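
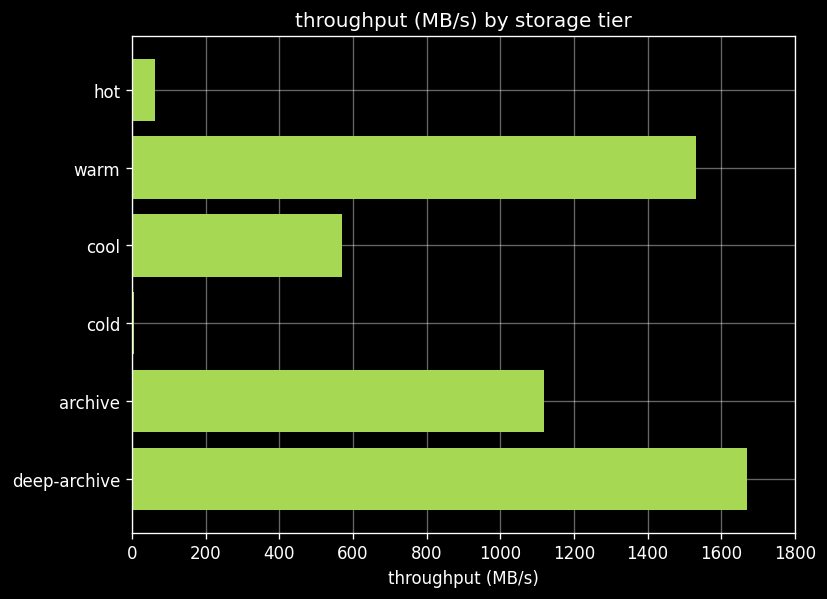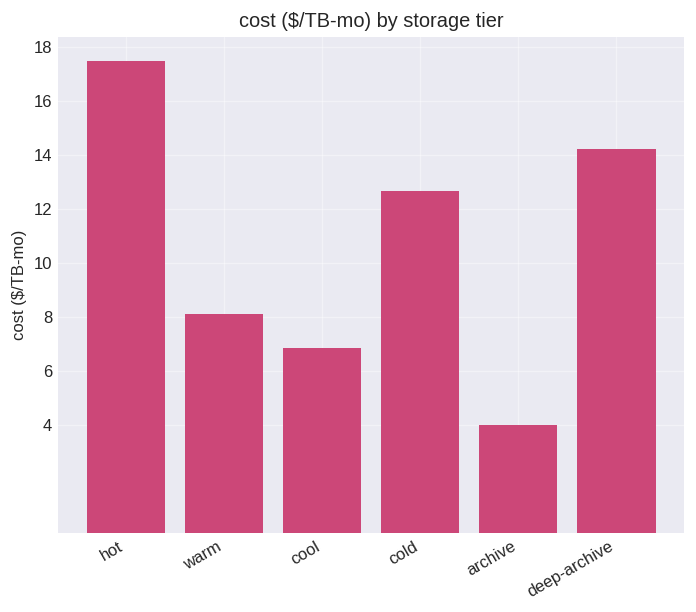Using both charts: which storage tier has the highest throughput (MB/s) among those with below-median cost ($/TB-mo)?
warm

Chart 2 median cost ($/TB-mo) ≈ 10; below-median storage tiers: warm, cool, archive. Among those, warm has the highest throughput (MB/s) (≈ 1600).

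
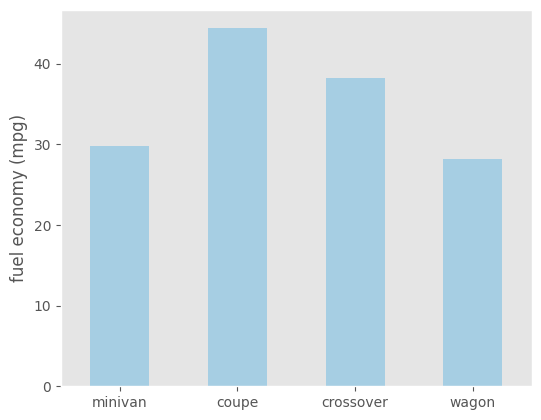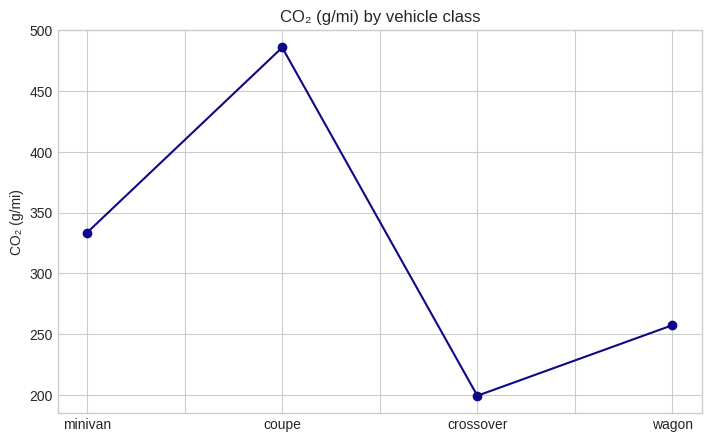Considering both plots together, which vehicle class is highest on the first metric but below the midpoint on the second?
crossover

Chart 2 median CO₂ (g/mi) ≈ 300; below-median vehicle classes: crossover, wagon. Among those, crossover has the highest fuel economy (mpg) (≈ 40).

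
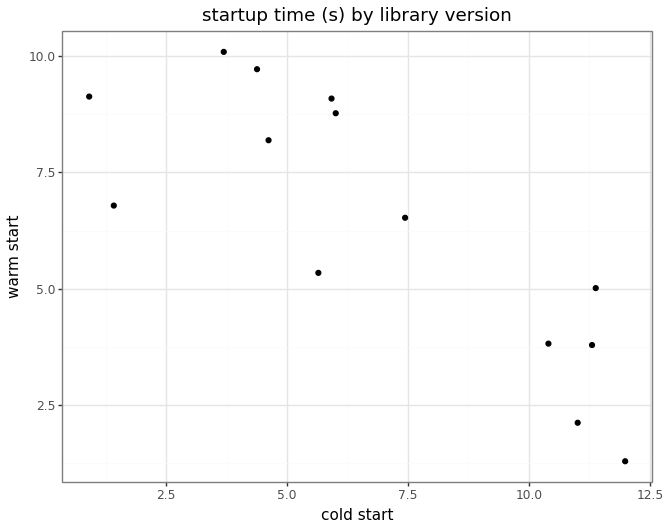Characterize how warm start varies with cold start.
negative, strong

Points are negatively correlated; strong (|r| ≈ 0.8).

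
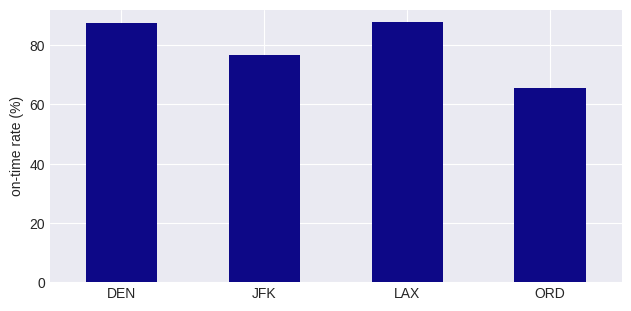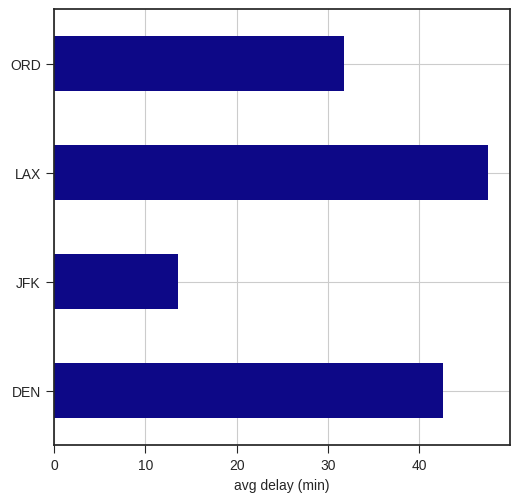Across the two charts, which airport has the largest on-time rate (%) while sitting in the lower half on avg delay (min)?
Chart 2 median avg delay (min) ≈ 35; below-median airports: JFK, ORD. Among those, JFK has the highest on-time rate (%) (≈ 80).

JFK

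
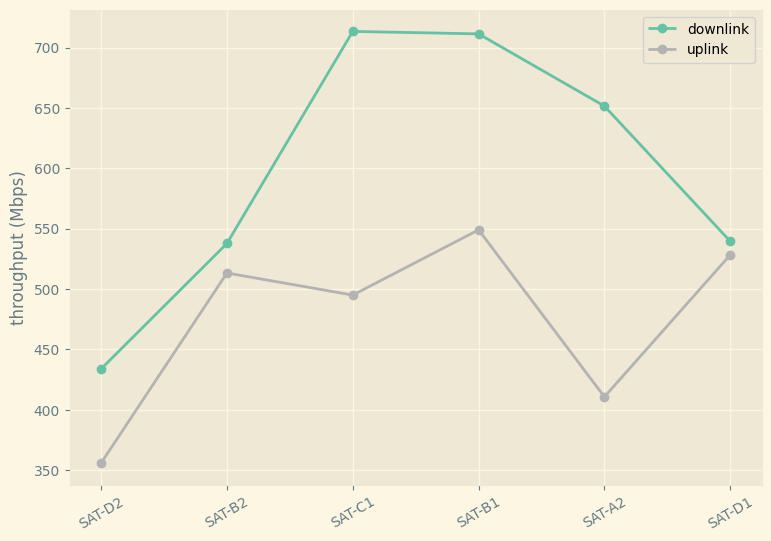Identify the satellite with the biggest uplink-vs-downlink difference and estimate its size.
SAT-A2, ≈ 250 Mbps

SAT-A2: uplink ≈ 400, downlink ≈ 650 → gap ≈ 250. Next-largest (SAT-C1) is only ≈ 200.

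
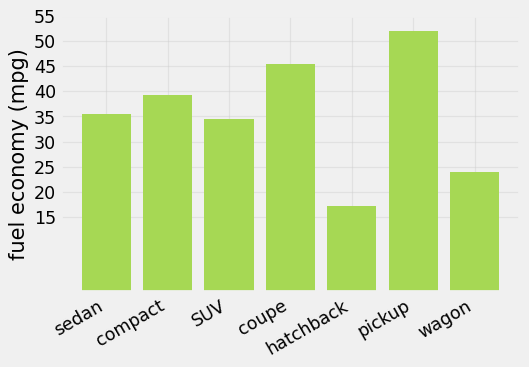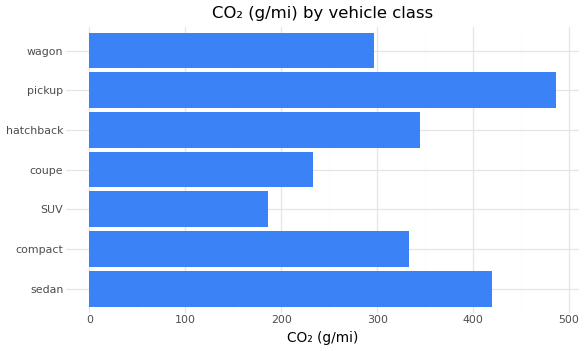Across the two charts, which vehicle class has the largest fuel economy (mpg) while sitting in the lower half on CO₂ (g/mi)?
coupe

Chart 2 median CO₂ (g/mi) ≈ 350; below-median vehicle classes: SUV, coupe, wagon. Among those, coupe has the highest fuel economy (mpg) (≈ 45).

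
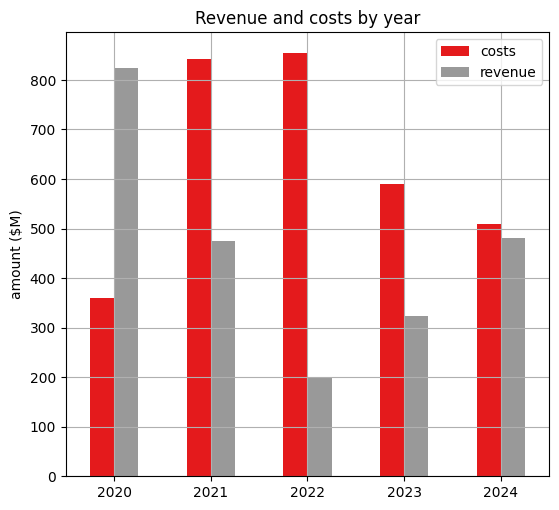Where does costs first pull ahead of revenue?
2020: costs ≈ 400 vs revenue ≈ 800 (not yet); 2021: costs ≈ 800 vs revenue ≈ 500 (first crossover).

2021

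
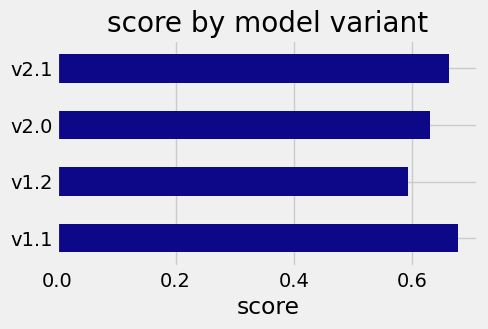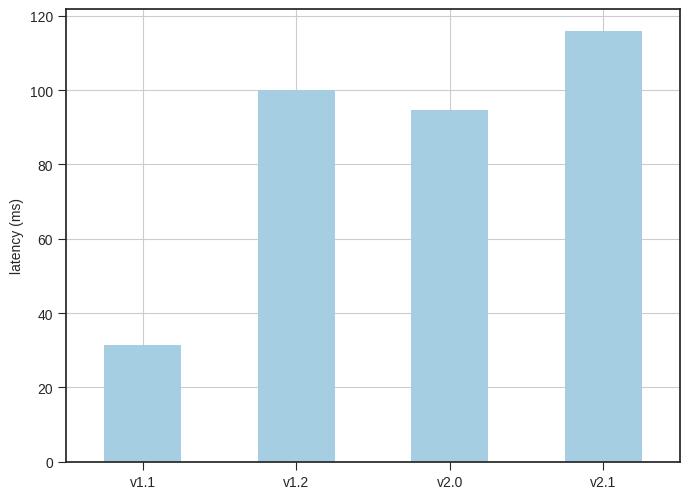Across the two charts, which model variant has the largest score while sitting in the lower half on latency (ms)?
Chart 2 median latency (ms) ≈ 100; below-median model variants: v1.1, v2.0. Among those, v1.1 has the highest score (≈ 0.7).

v1.1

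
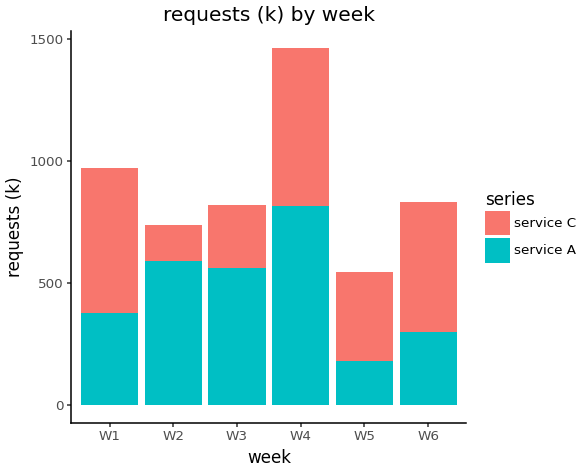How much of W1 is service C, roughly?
≈ 600

service C top ≈ 1000, bottom ≈ 400; segment ≈ 600.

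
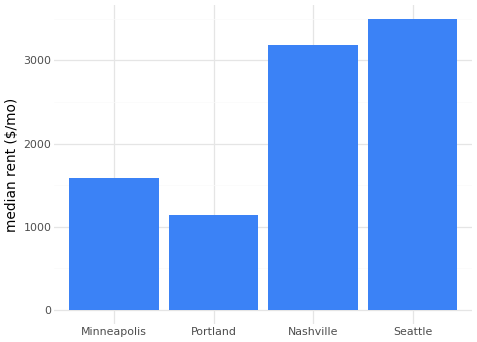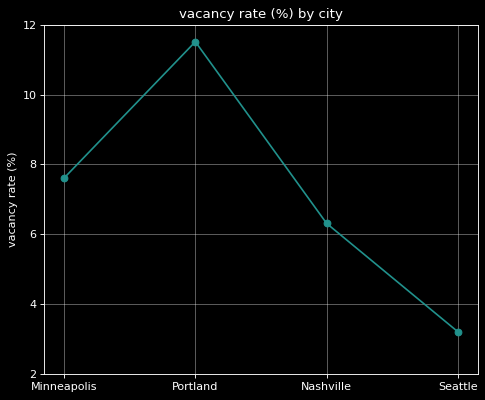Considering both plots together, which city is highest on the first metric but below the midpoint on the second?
Chart 2 median vacancy rate (%) ≈ 6; below-median cities: Nashville, Seattle. Among those, Seattle has the highest median rent ($/mo) (≈ 3500).

Seattle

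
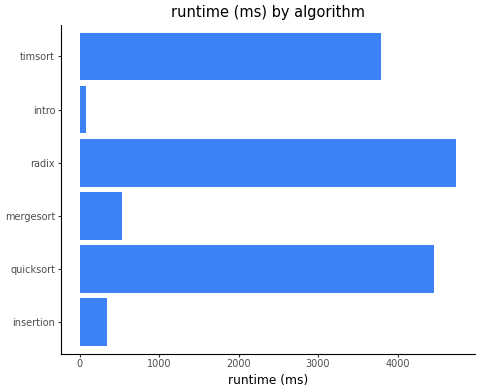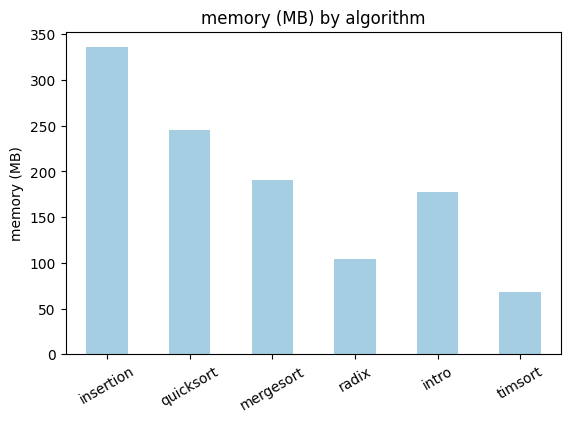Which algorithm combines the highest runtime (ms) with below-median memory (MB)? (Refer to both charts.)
radix

Chart 2 median memory (MB) ≈ 200; below-median algorithms: radix, intro, timsort. Among those, radix has the highest runtime (ms) (≈ 4500).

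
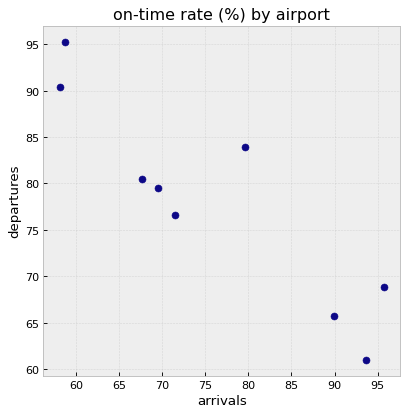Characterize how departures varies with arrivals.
Points are negatively correlated; strong (|r| ≈ 0.9).

negative, strong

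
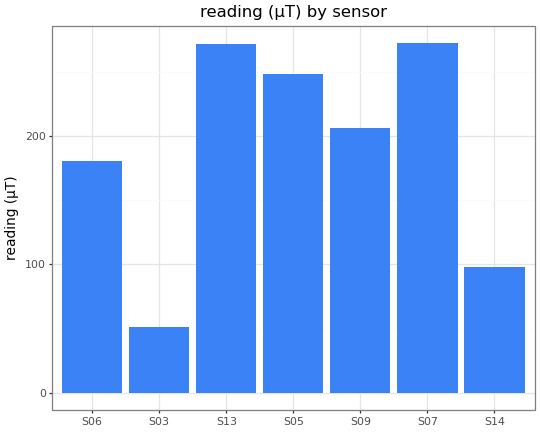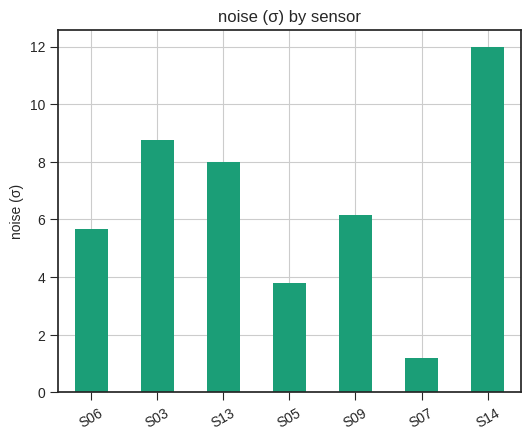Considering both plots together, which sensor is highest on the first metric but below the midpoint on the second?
Chart 2 median noise (σ) ≈ 6; below-median sensors: S06, S05, S07. Among those, S07 has the highest reading (µT) (≈ 275).

S07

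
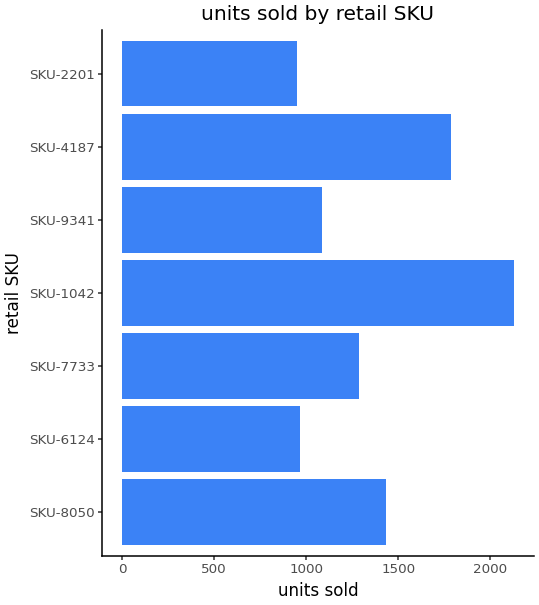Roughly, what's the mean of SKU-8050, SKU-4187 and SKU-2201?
≈ 1400

(1400 + 1800 + 1000) / 3 ≈ 1400.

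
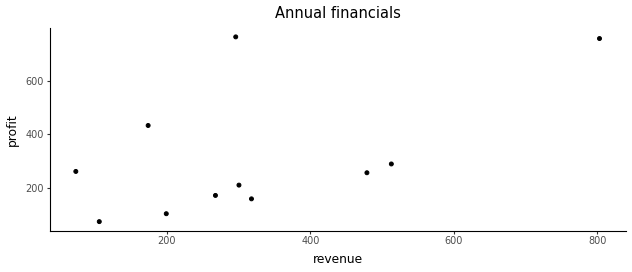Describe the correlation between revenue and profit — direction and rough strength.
Points are positively correlated; moderate (|r| ≈ 0.5).

positive, moderate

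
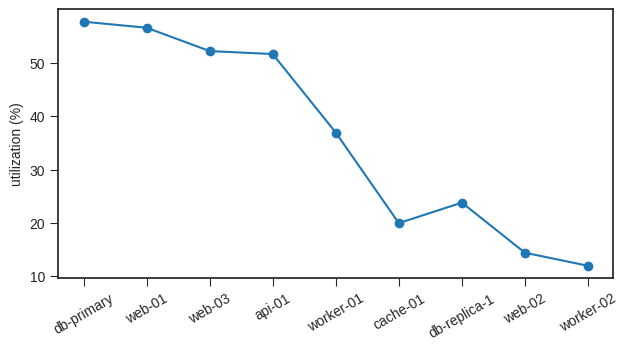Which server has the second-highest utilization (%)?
web-01

Top 3: db-primary ≈ 60, web-01 ≈ 55, web-03 ≈ 50.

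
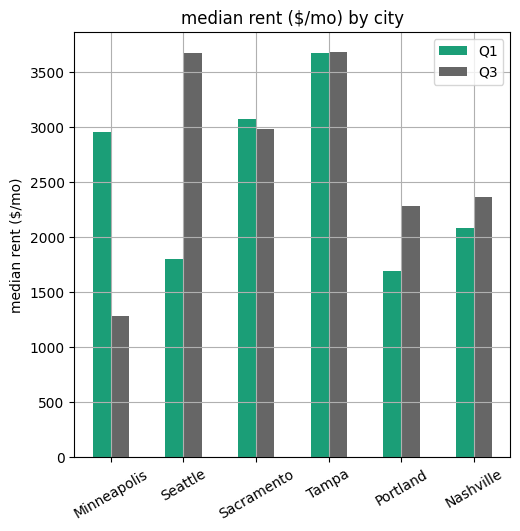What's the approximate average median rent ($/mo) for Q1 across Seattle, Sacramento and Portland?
(2000 + 3000 + 1500) / 3 ≈ 2167.

≈ 2167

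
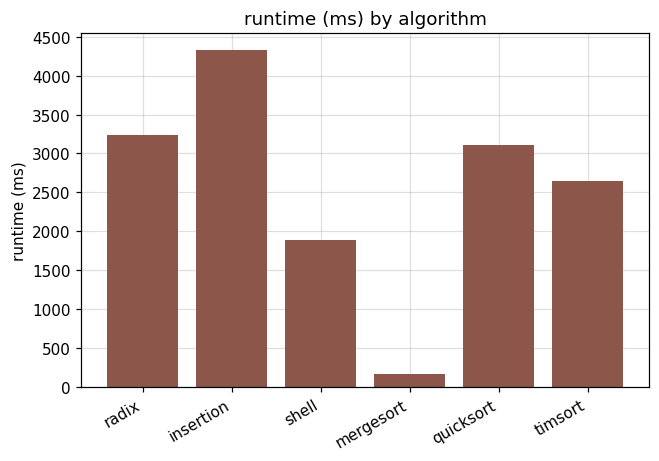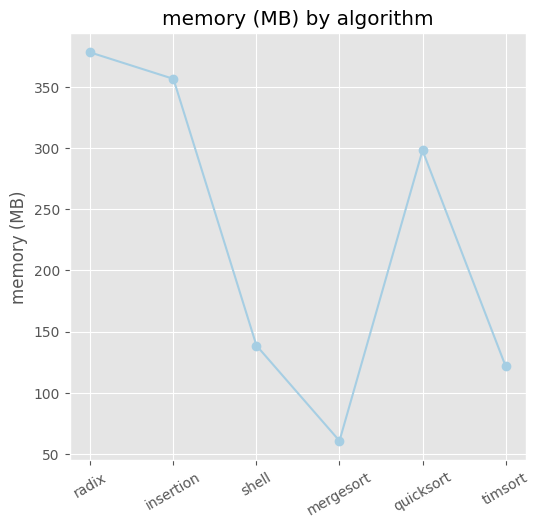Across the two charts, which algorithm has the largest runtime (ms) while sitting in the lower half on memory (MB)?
timsort

Chart 2 median memory (MB) ≈ 200; below-median algorithms: shell, mergesort, timsort. Among those, timsort has the highest runtime (ms) (≈ 2500).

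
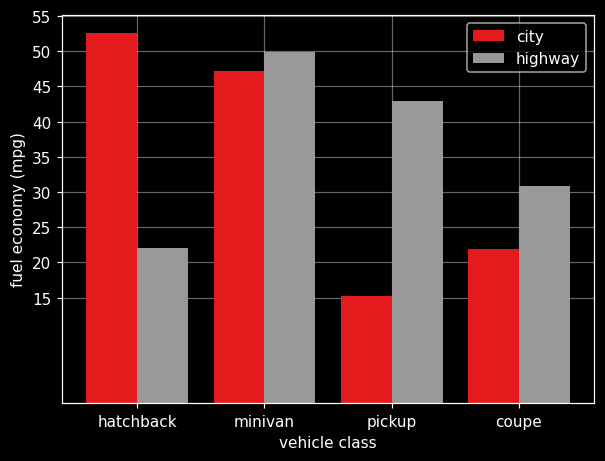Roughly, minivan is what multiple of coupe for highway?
≈ 1.67×

minivan ≈ 50, coupe ≈ 30; 50/30 ≈ 1.67.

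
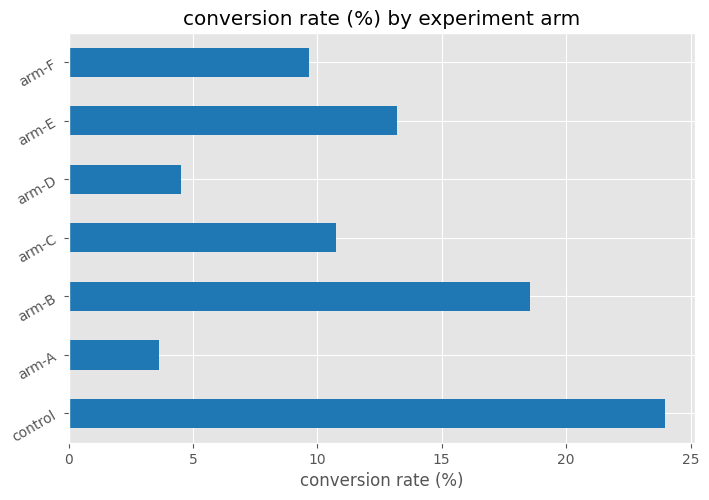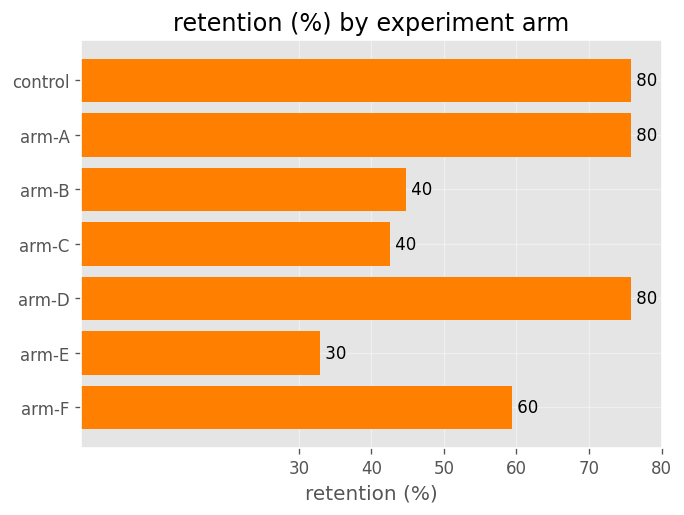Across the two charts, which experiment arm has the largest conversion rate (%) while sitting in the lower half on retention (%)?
Chart 2 median retention (%) ≈ 60; below-median experiment arms: arm-B, arm-C, arm-E. Among those, arm-B has the highest conversion rate (%) (≈ 20).

arm-B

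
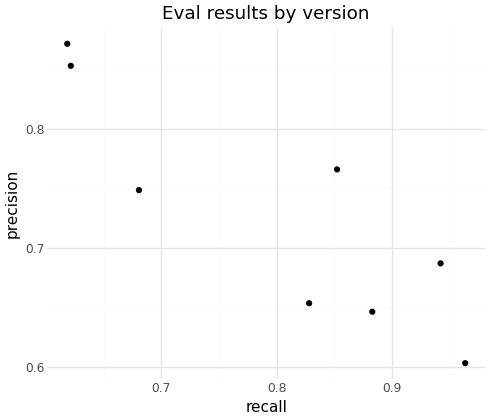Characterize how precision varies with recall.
Points are negatively correlated; strong (|r| ≈ 0.9).

negative, strong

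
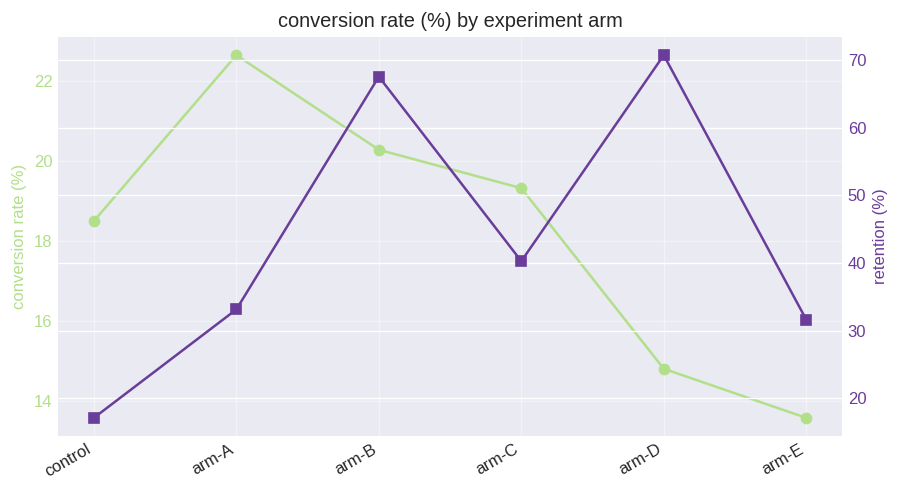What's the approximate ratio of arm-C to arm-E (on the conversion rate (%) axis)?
arm-C ≈ 19, arm-E ≈ 14; 19/14 ≈ 1.36.

≈ 1.36×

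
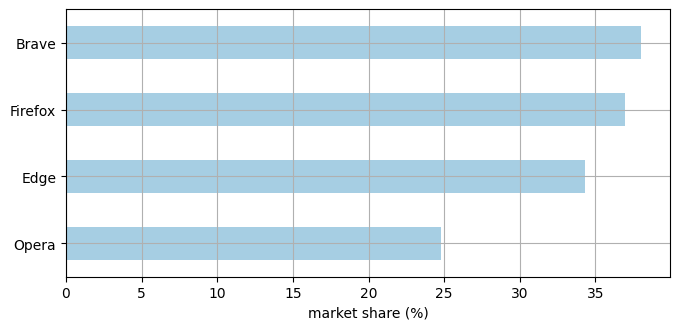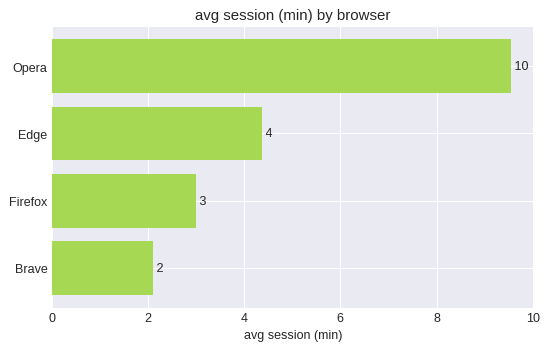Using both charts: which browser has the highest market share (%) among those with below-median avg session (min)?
Chart 2 median avg session (min) ≈ 4; below-median browsers: Firefox, Brave. Among those, Brave has the highest market share (%) (≈ 40).

Brave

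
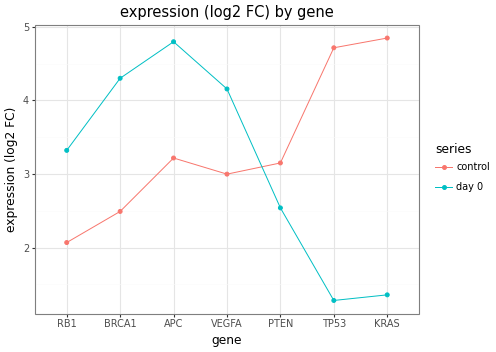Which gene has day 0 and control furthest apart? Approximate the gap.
KRAS, ≈ 3.5 log2 FC

KRAS: day 0 ≈ 1.5, control ≈ 5.0 → gap ≈ 3.5. Next-largest (TP53) is only ≈ 3.0.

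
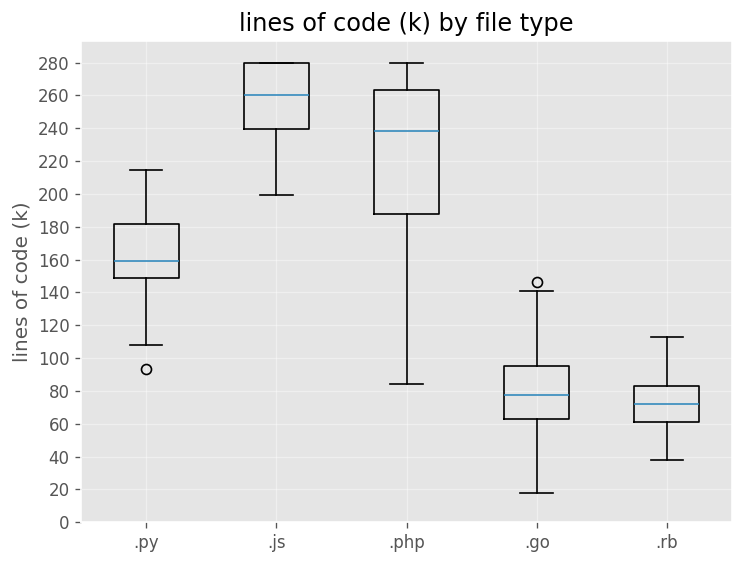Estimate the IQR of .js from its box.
Q3 ≈ 280, Q1 ≈ 240; IQR ≈ 40.

≈ 40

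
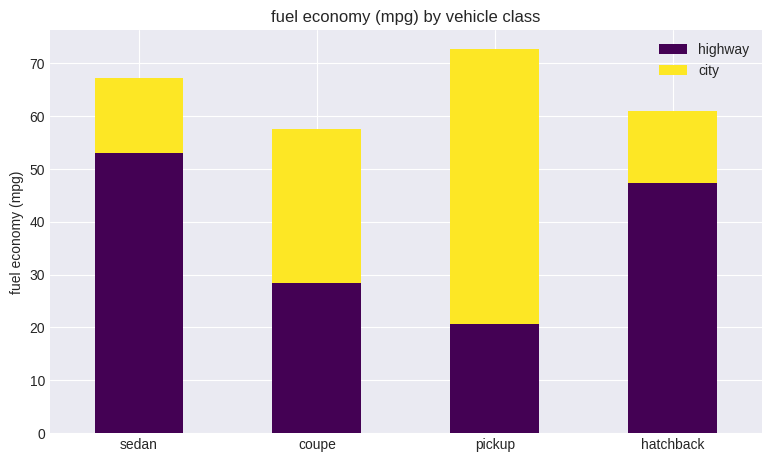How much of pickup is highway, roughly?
highway top ≈ 20, bottom ≈ 0; segment ≈ 20.

≈ 20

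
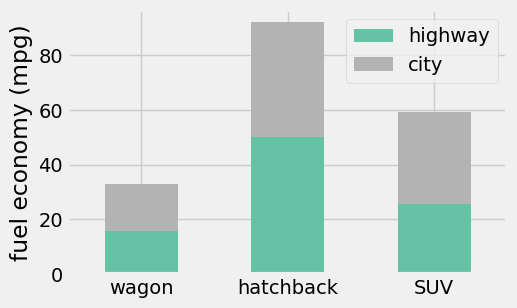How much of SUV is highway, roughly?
highway top ≈ 30, bottom ≈ 0; segment ≈ 30.

≈ 30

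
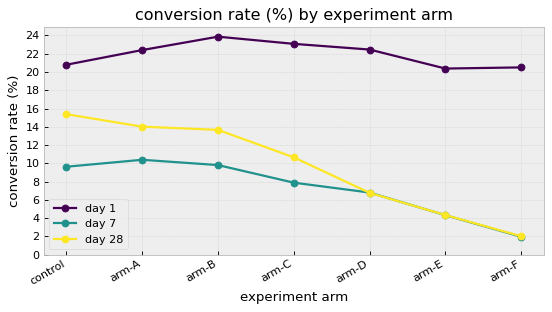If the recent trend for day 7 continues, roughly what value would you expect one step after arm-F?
≈ 0

Last three: 6, 4, 2 → slope ≈ -2/step → next ≈ 0.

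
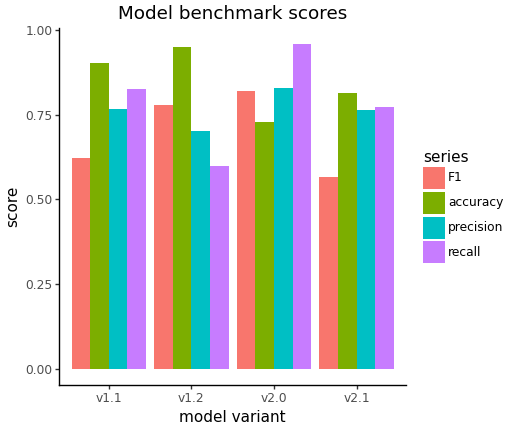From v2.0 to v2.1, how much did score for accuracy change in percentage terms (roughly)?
≈ +14.3%

v2.0 ≈ 0.7, v2.1 ≈ 0.8; (0.8 − 0.7) / 0.7 ≈ +14.3%.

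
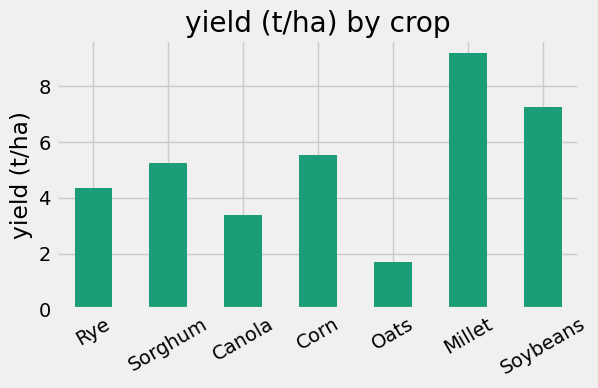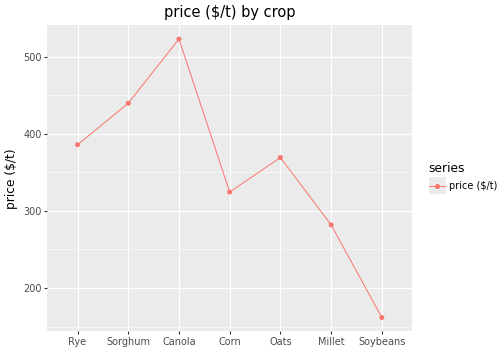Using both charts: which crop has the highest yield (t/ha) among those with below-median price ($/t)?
Chart 2 median price ($/t) ≈ 350; below-median crops: Corn, Millet, Soybeans. Among those, Millet has the highest yield (t/ha) (≈ 9).

Millet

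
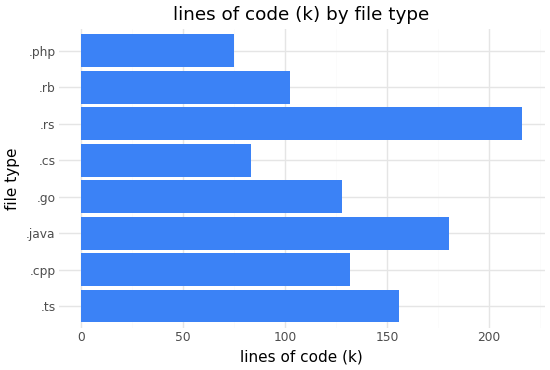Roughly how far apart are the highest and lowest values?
Max .rs ≈ 220, min .php ≈ 80; range ≈ 140.

≈ 140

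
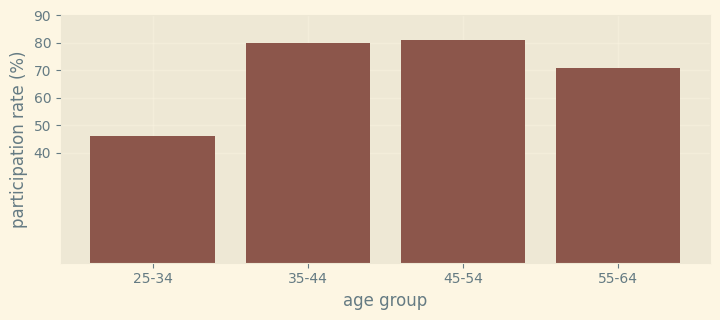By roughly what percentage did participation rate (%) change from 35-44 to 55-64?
35-44 ≈ 80, 55-64 ≈ 70; (70 − 80) / 80 ≈ -12.5%.

≈ -12.5%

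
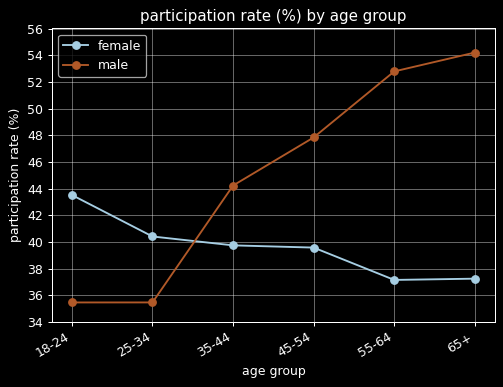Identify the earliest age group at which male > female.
25-34: male ≈ 36 vs female ≈ 40 (not yet); 35-44: male ≈ 44 vs female ≈ 40 (first crossover).

35-44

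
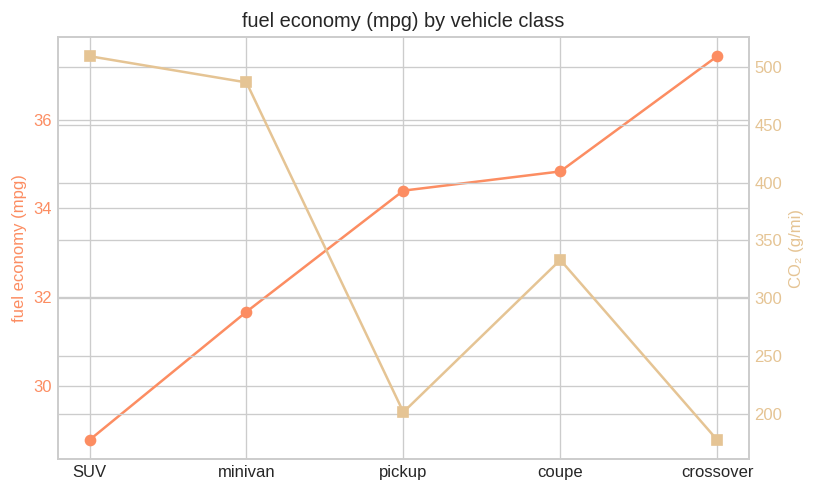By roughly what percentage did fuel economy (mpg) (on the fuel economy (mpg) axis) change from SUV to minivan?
≈ +10.3%

SUV ≈ 29, minivan ≈ 32; (32 − 29) / 29 ≈ +10.3%.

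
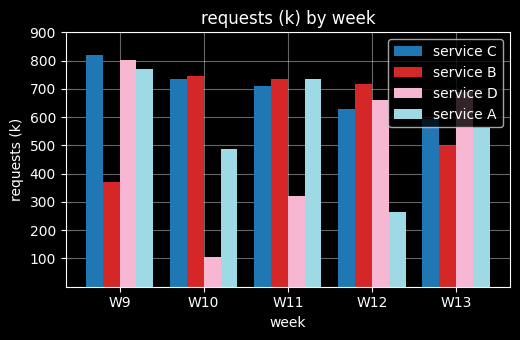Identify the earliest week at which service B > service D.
W10

W9: service B ≈ 400 vs service D ≈ 800 (not yet); W10: service B ≈ 700 vs service D ≈ 100 (first crossover).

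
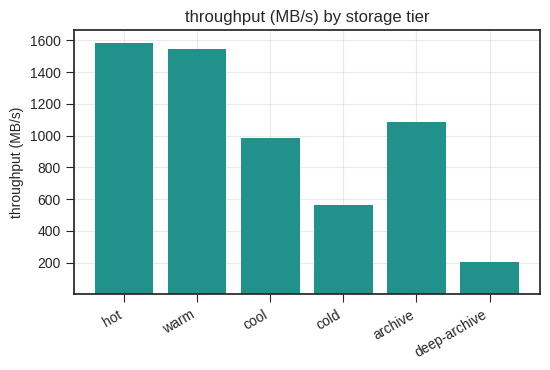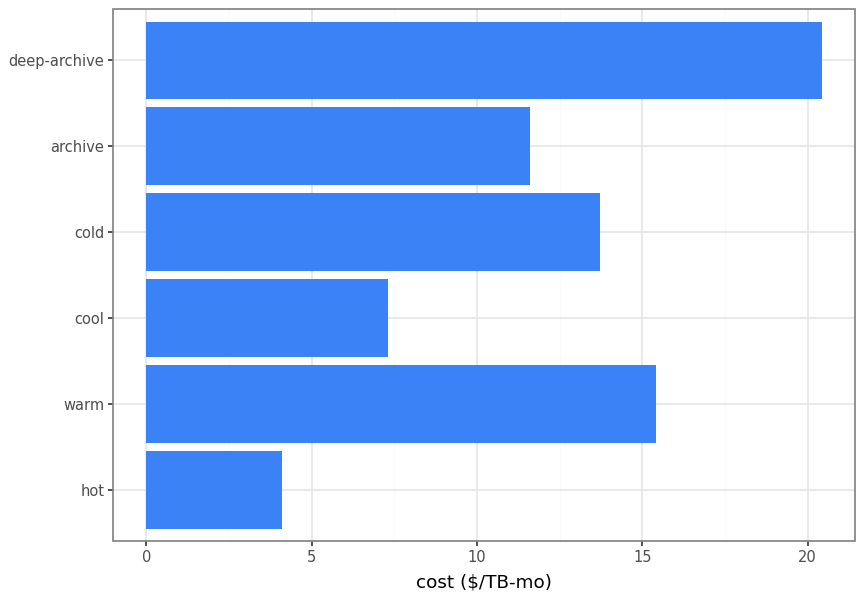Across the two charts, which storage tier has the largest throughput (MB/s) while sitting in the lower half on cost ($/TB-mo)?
Chart 2 median cost ($/TB-mo) ≈ 12; below-median storage tiers: hot, cool, archive. Among those, hot has the highest throughput (MB/s) (≈ 1600).

hot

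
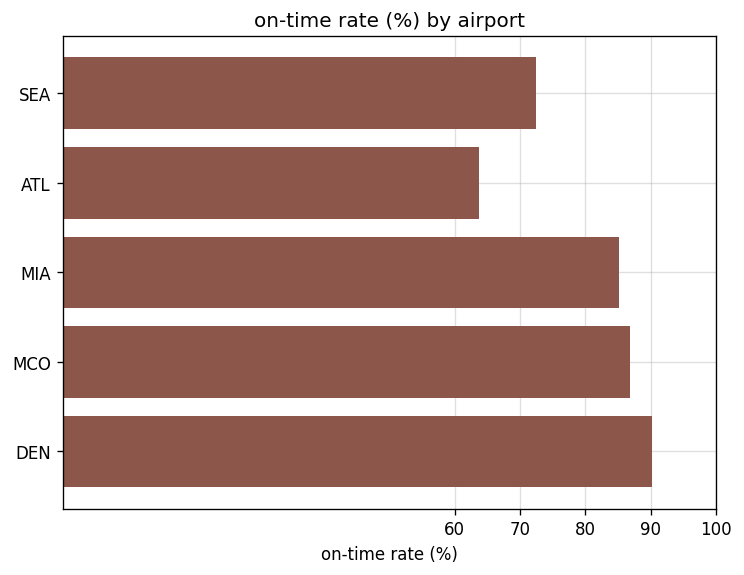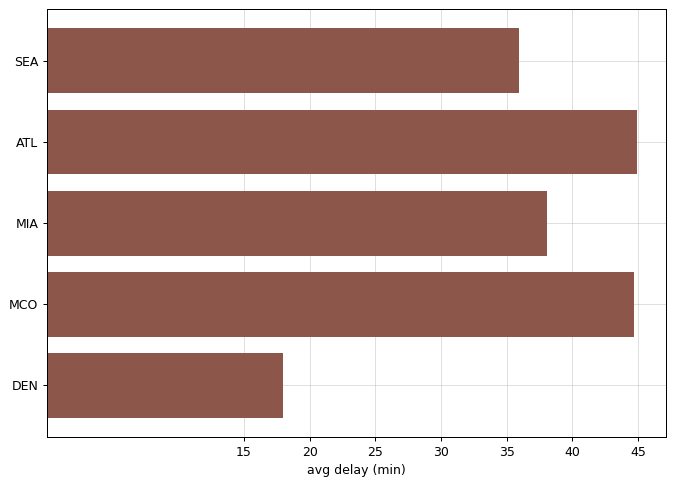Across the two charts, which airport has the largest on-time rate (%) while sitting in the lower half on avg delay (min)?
DEN

Chart 2 median avg delay (min) ≈ 40; below-median airports: SEA, DEN. Among those, DEN has the highest on-time rate (%) (≈ 90).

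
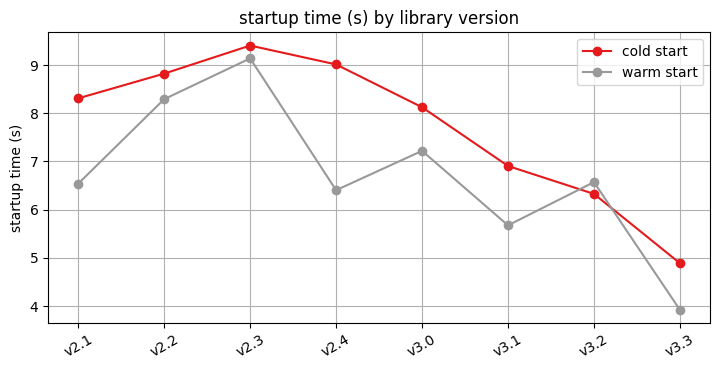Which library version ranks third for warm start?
Top 4 for warm start: v2.3 ≈ 9.0, v2.2 ≈ 8.5, v3.0 ≈ 7.0, v3.2 ≈ 6.5.

v3.0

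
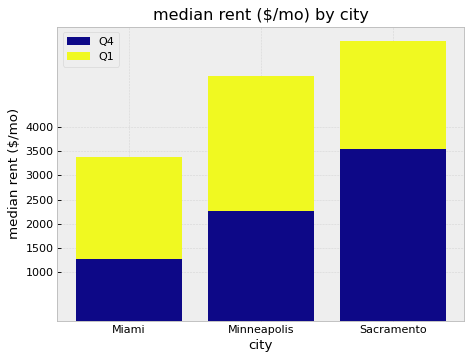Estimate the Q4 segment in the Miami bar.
≈ 1500

Q4 top ≈ 1500, bottom ≈ 0; segment ≈ 1500.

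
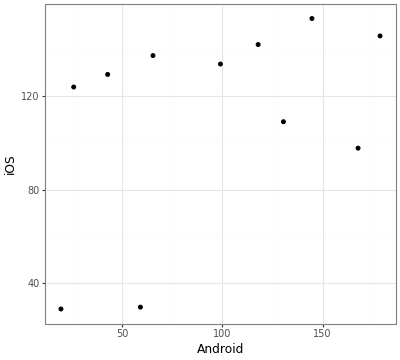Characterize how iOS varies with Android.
positive, moderate

Points are positively correlated; moderate (|r| ≈ 0.5).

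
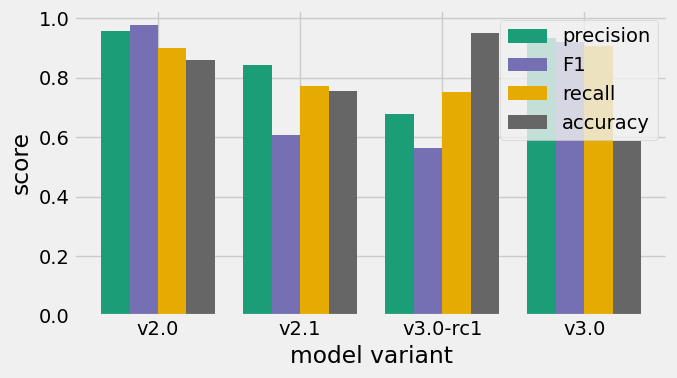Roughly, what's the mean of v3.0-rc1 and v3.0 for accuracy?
≈ 0.8

(1.0 + 0.6) / 2 ≈ 0.8.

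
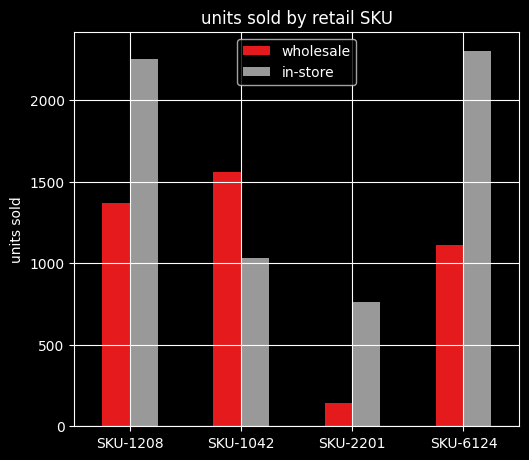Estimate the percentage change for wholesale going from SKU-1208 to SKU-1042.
SKU-1208 ≈ 1400, SKU-1042 ≈ 1600; (1600 − 1400) / 1400 ≈ +14.3%.

≈ +14.3%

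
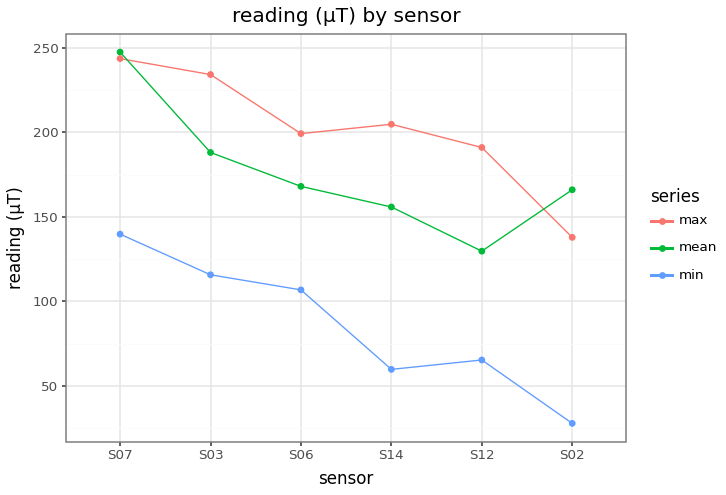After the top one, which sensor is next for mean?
Top 3 for mean: S07 ≈ 240, S03 ≈ 180, S06 ≈ 160.

S03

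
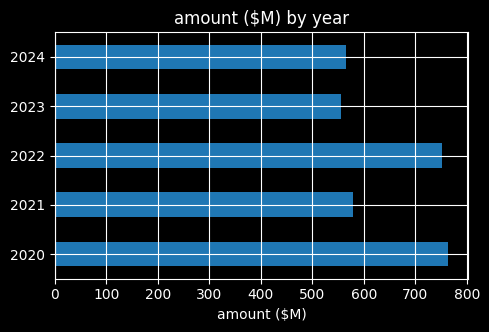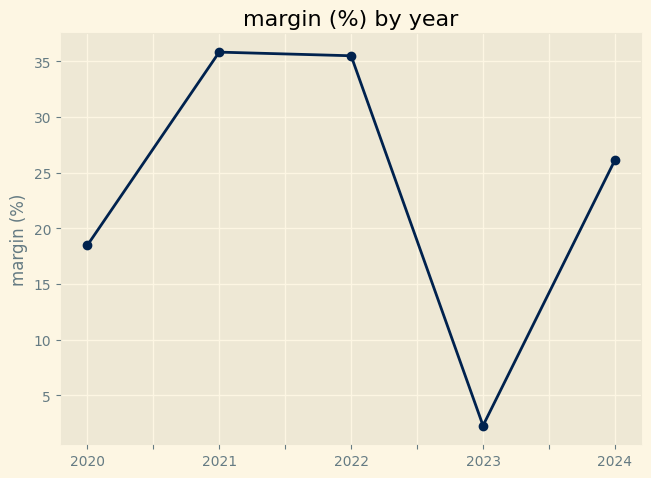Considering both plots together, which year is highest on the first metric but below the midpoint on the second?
2020

Chart 2 median margin (%) ≈ 25; below-median years: 2020, 2023. Among those, 2020 has the highest amount ($M) (≈ 800).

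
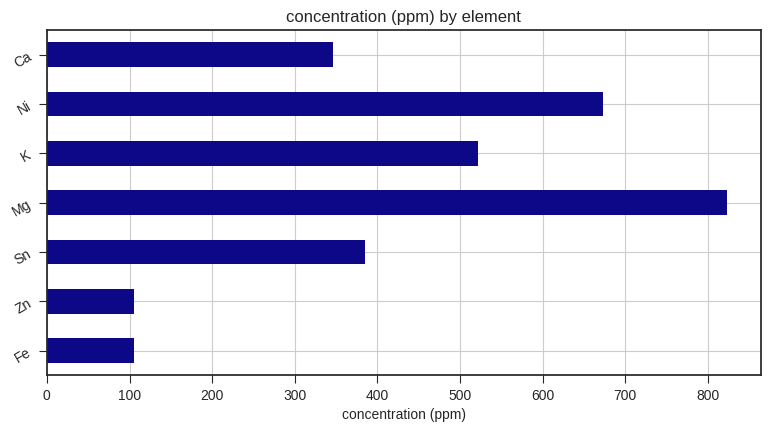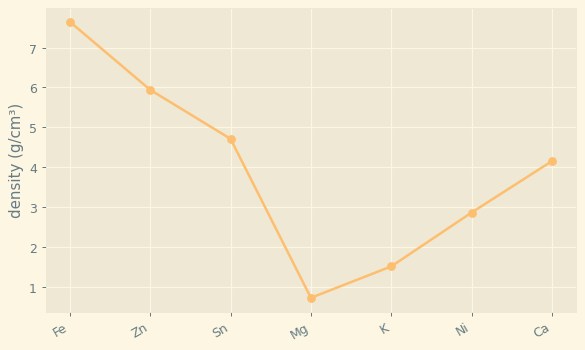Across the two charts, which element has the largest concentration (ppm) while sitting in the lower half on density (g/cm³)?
Mg

Chart 2 median density (g/cm³) ≈ 4; below-median elements: Mg, K, Ni. Among those, Mg has the highest concentration (ppm) (≈ 800).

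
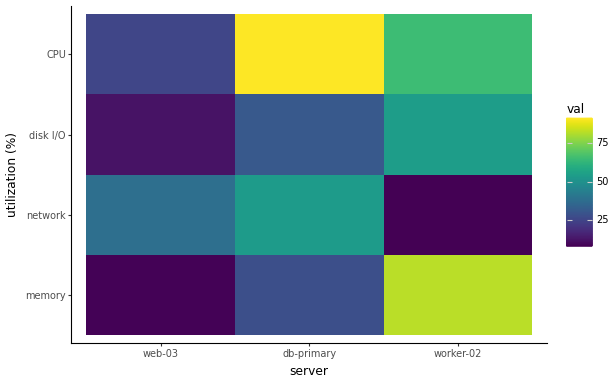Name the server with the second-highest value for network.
web-03

Top 3 for network: db-primary ≈ 50, web-03 ≈ 40, worker-02 ≈ 10.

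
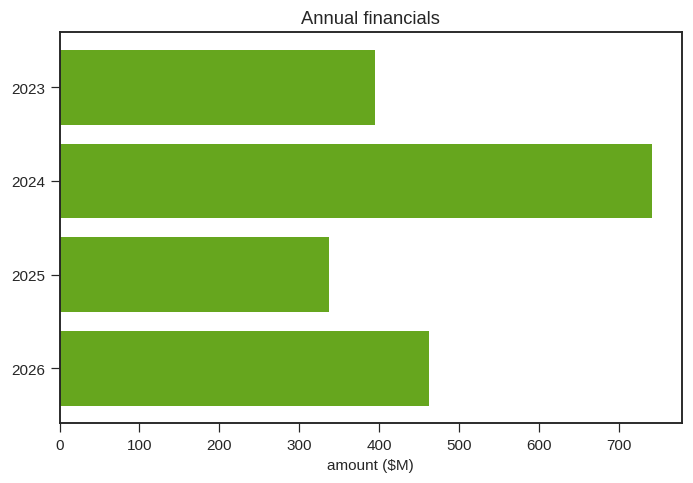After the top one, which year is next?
2026

Top 3: 2024 ≈ 700, 2026 ≈ 500, 2023 ≈ 400.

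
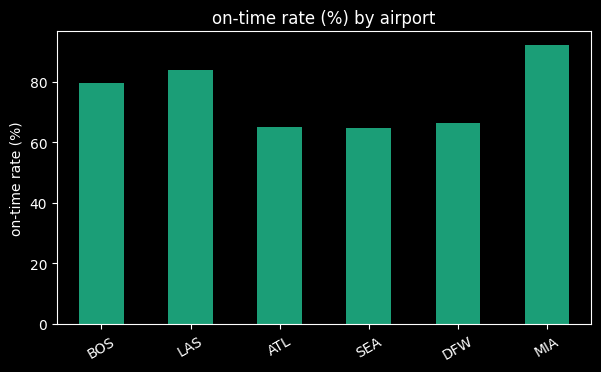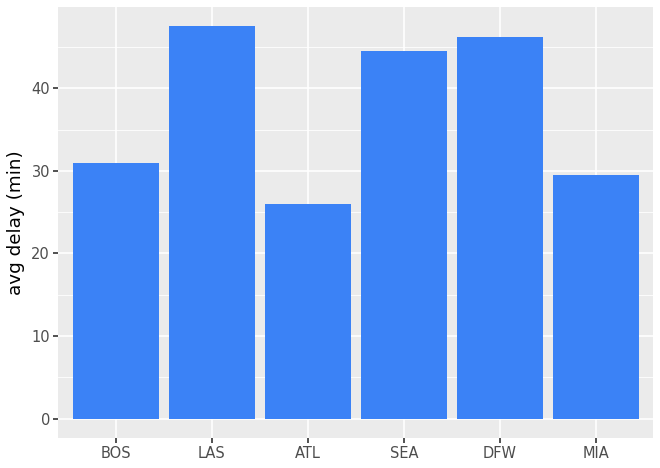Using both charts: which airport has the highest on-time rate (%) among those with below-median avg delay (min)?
Chart 2 median avg delay (min) ≈ 40; below-median airports: BOS, ATL, MIA. Among those, MIA has the highest on-time rate (%) (≈ 90).

MIA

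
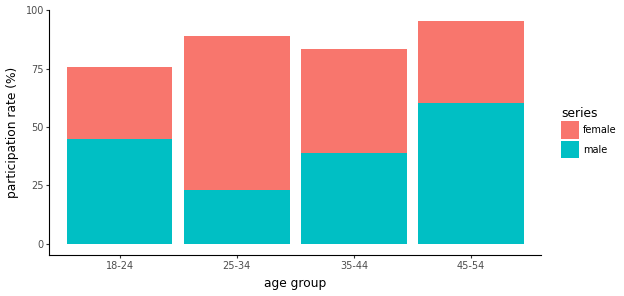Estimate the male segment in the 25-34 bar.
≈ 20

male top ≈ 20, bottom ≈ 0; segment ≈ 20.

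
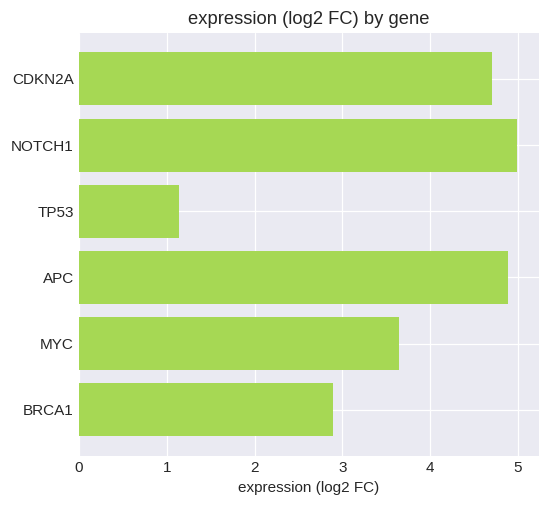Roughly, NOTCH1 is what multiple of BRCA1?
NOTCH1 ≈ 5.0, BRCA1 ≈ 3.0; 5.0/3.0 ≈ 1.67.

≈ 1.67×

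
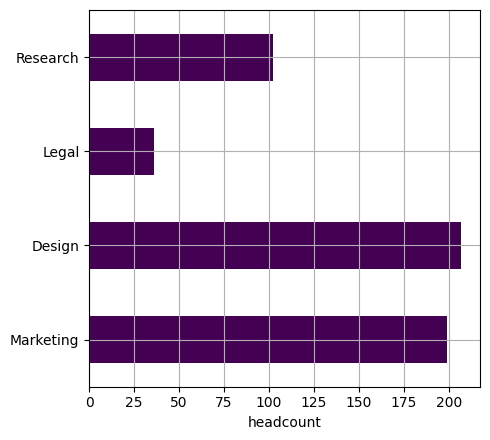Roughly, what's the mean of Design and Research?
≈ 150

(200 + 100) / 2 ≈ 150.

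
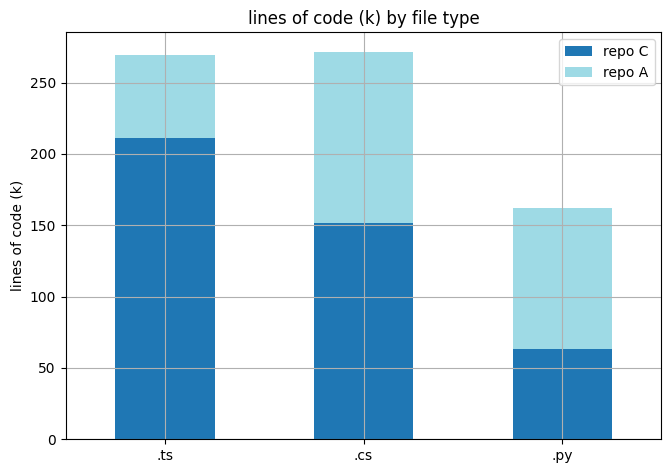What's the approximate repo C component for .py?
≈ 75

repo C top ≈ 75, bottom ≈ 0; segment ≈ 75.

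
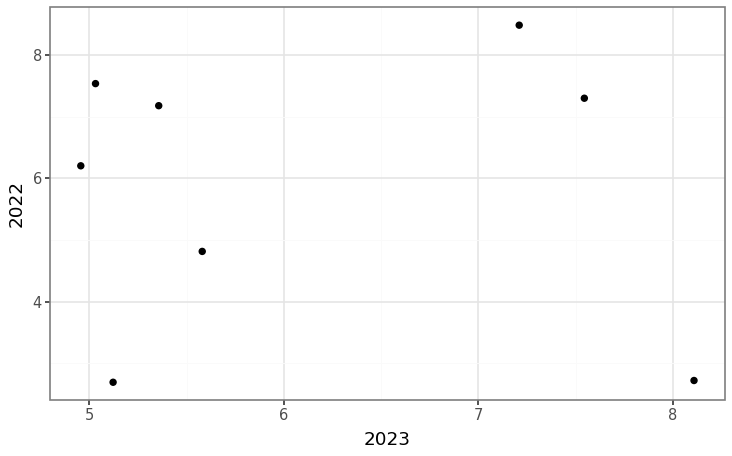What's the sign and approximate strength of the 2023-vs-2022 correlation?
Points are roughly uncorrelated; weak (|r| ≈ 0.0).

no clear correlation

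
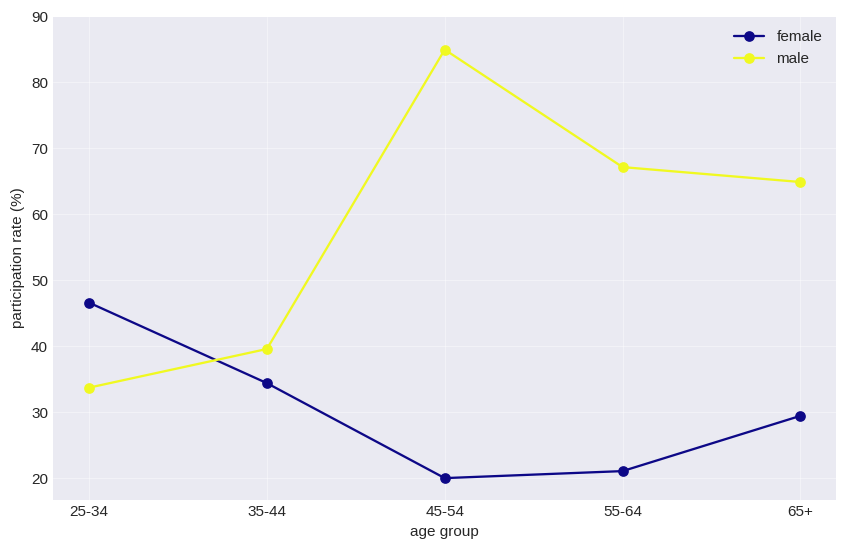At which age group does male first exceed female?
35-44

25-34: male ≈ 30 vs female ≈ 50 (not yet); 35-44: male ≈ 40 vs female ≈ 30 (first crossover).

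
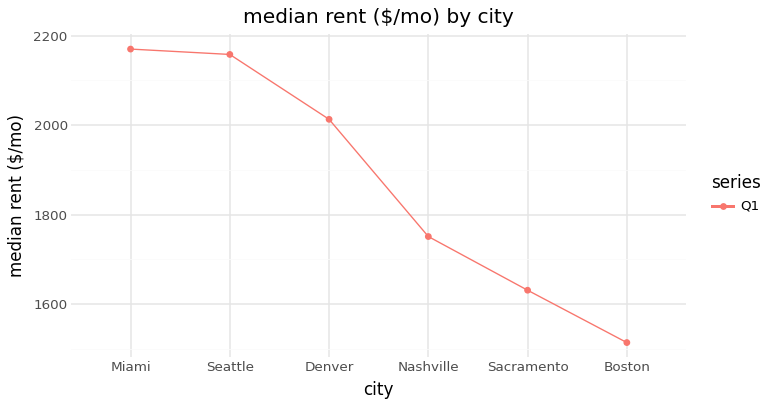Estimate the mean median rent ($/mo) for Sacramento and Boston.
≈ 1550

(1600 + 1500) / 2 ≈ 1550.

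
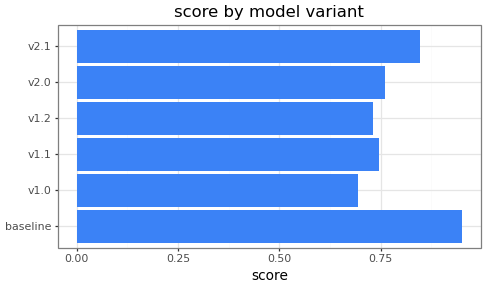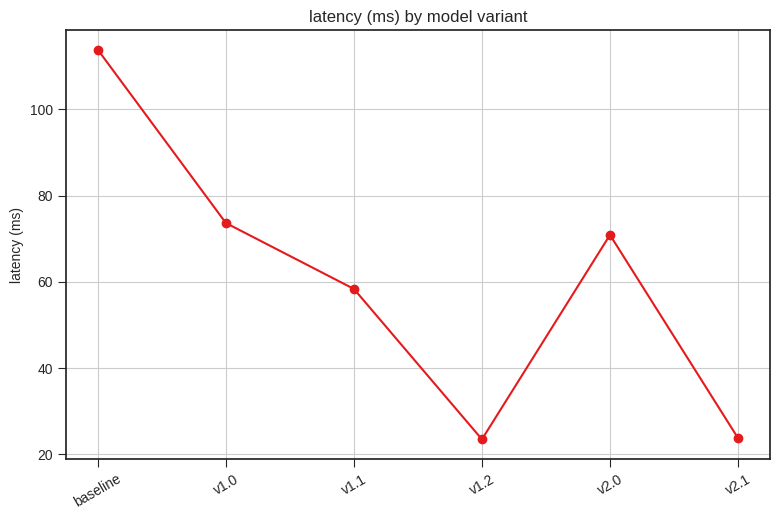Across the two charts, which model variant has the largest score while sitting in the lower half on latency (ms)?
v2.1

Chart 2 median latency (ms) ≈ 60; below-median model variants: v1.1, v1.2, v2.1. Among those, v2.1 has the highest score (≈ 0.8).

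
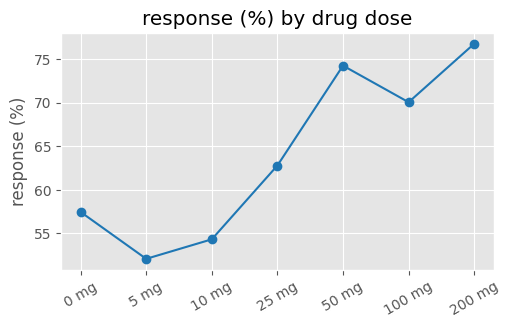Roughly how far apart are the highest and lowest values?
≈ 25

Max 200 mg ≈ 75, min 5 mg ≈ 50; range ≈ 25.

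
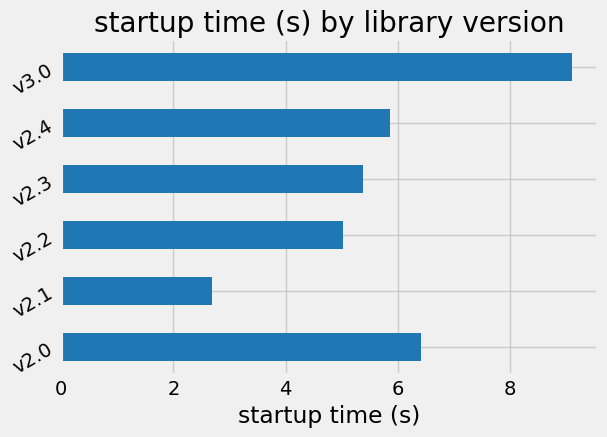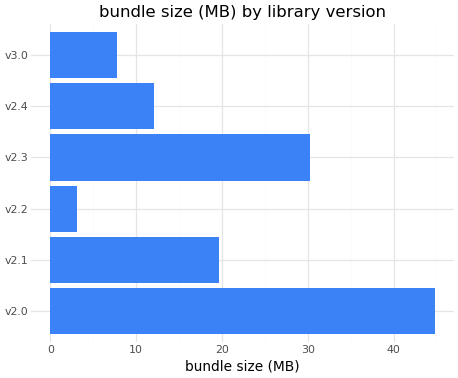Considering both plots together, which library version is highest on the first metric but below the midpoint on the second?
Chart 2 median bundle size (MB) ≈ 15; below-median library versions: v2.2, v2.4, v3.0. Among those, v3.0 has the highest startup time (s) (≈ 9).

v3.0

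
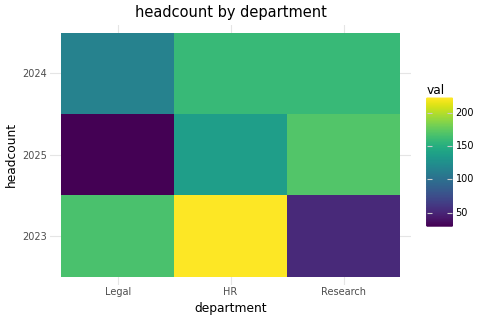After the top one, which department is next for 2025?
Top 3 for 2025: Research ≈ 160, HR ≈ 140, Legal ≈ 40.

HR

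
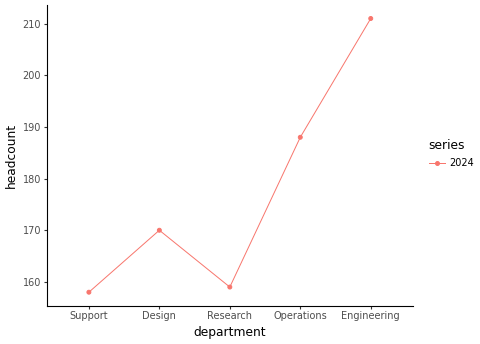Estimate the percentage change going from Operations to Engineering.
≈ +10.5%

Operations ≈ 190, Engineering ≈ 210; (210 − 190) / 190 ≈ +10.5%.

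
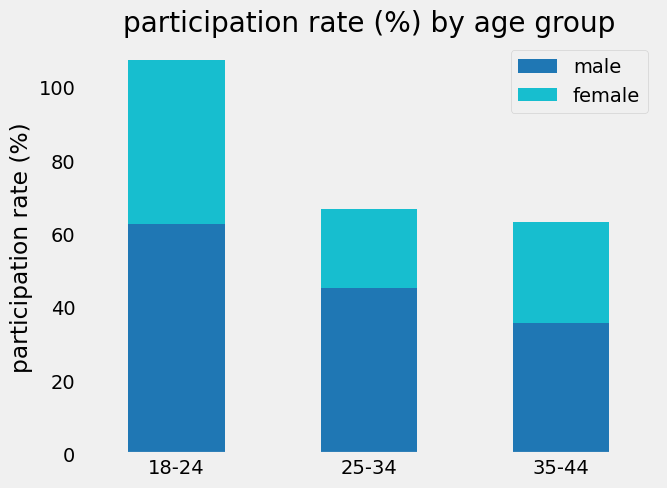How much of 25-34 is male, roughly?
male top ≈ 50, bottom ≈ 0; segment ≈ 50.

≈ 50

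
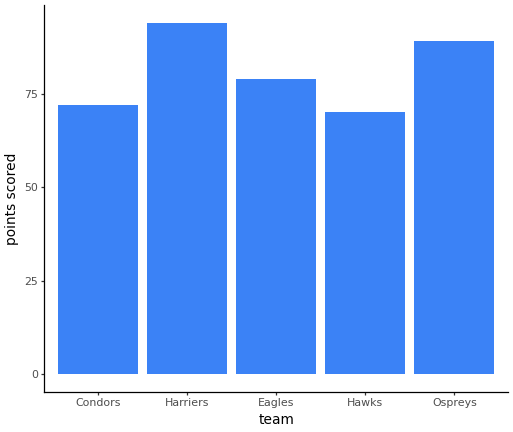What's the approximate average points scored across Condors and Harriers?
(70 + 90) / 2 ≈ 80.

≈ 80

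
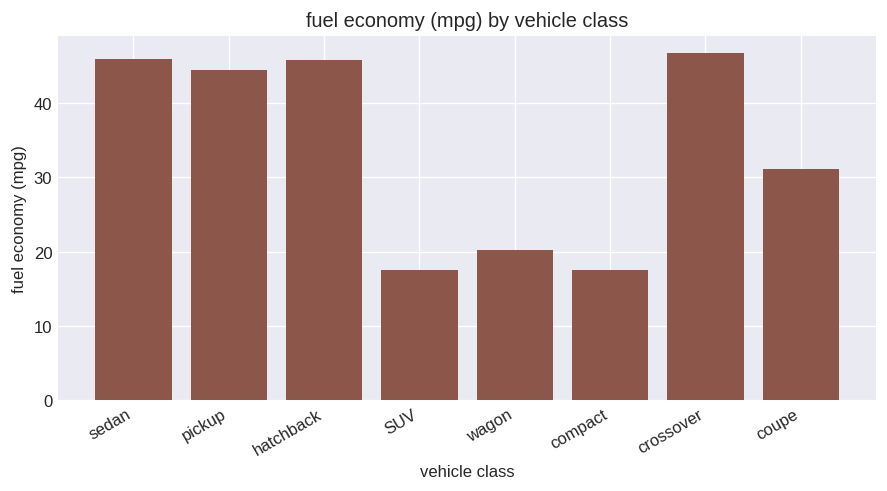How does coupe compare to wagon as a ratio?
coupe ≈ 30, wagon ≈ 20; 30/20 ≈ 1.5.

≈ 1.5×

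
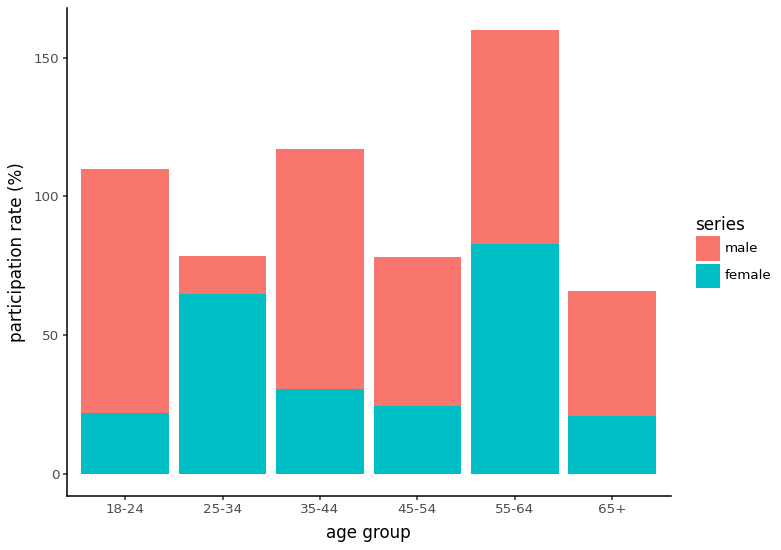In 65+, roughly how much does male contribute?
male top ≈ 60, bottom ≈ 20; segment ≈ 40.

≈ 40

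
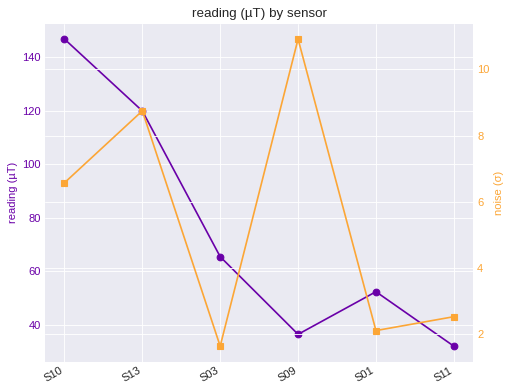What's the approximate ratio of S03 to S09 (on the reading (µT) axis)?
S03 ≈ 70, S09 ≈ 40; 70/40 ≈ 1.75.

≈ 1.75×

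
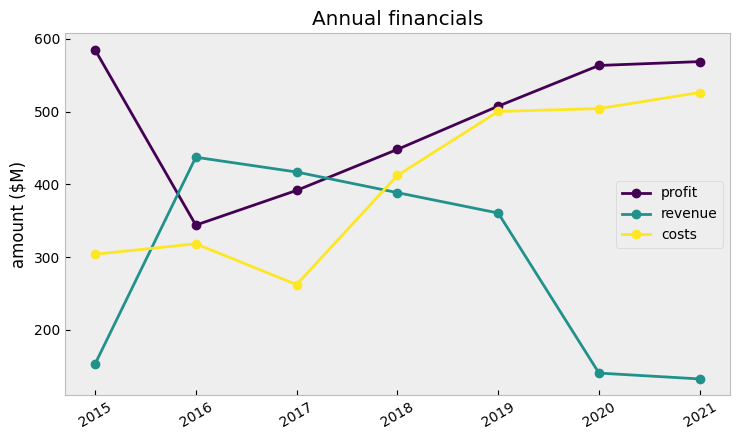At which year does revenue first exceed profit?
2015: revenue ≈ 150 vs profit ≈ 600 (not yet); 2016: revenue ≈ 450 vs profit ≈ 350 (first crossover).

2016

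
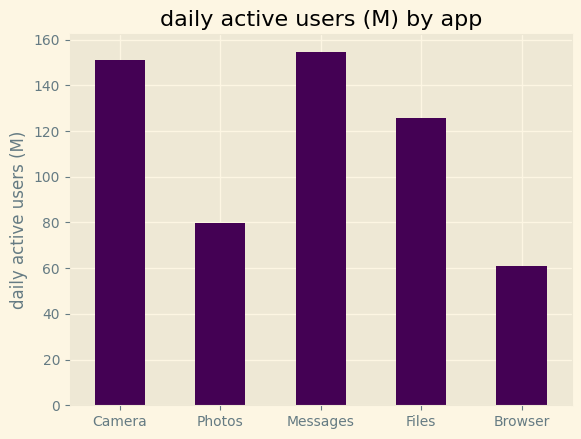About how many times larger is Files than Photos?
Files ≈ 120, Photos ≈ 80; 120/80 ≈ 1.5.

≈ 1.5×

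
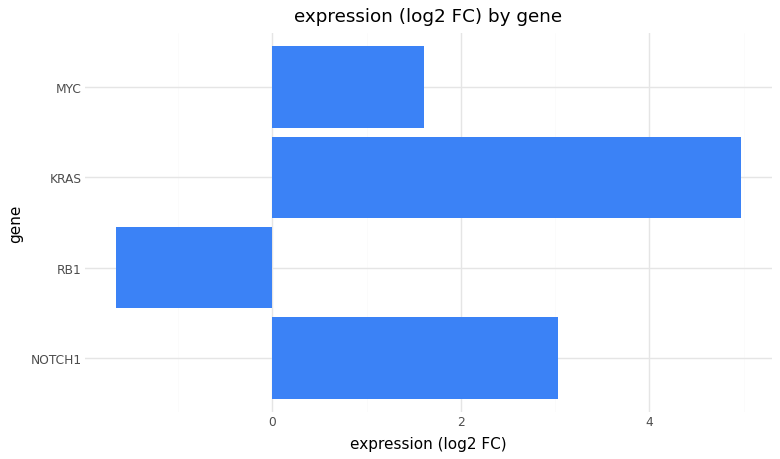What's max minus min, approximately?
≈ 7

Max KRAS ≈ 5, min RB1 ≈ -2; range ≈ 7.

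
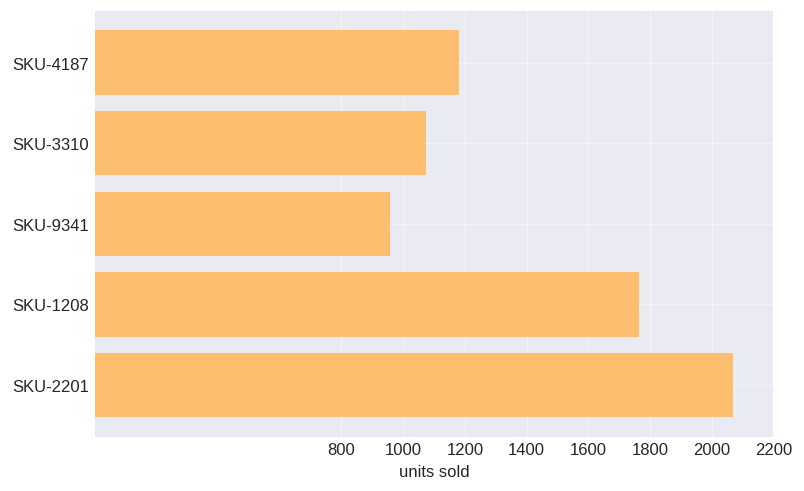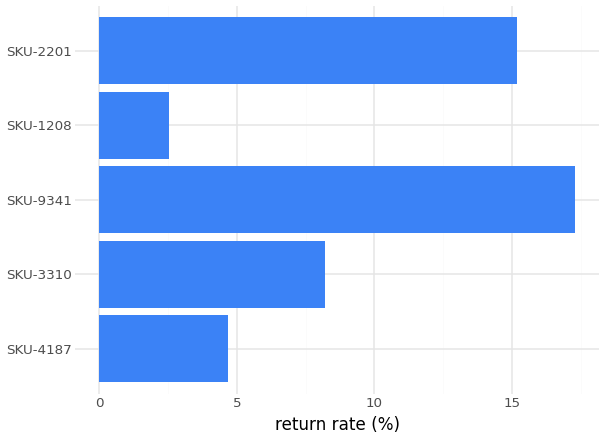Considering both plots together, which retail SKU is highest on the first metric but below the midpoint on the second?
SKU-1208

Chart 2 median return rate (%) ≈ 8; below-median retail SKUs: SKU-4187, SKU-1208. Among those, SKU-1208 has the highest units sold (≈ 1800).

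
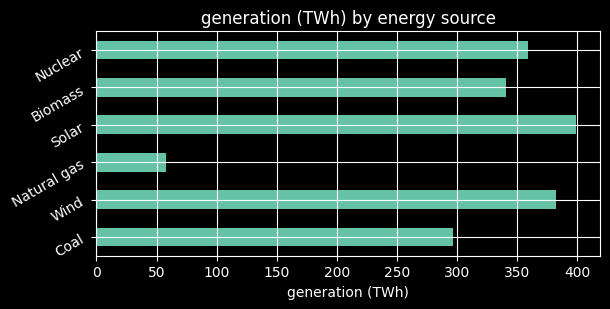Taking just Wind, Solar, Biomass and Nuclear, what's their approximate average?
≈ 375

(400 + 400 + 350 + 350) / 4 ≈ 375.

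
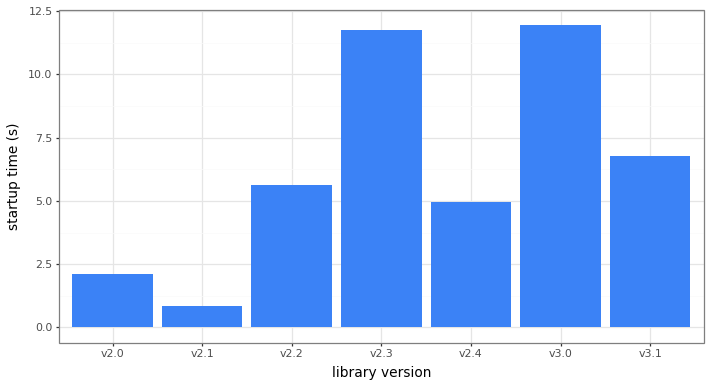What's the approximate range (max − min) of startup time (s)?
Max v3.0 ≈ 12, min v2.1 ≈ 1; range ≈ 11.

≈ 11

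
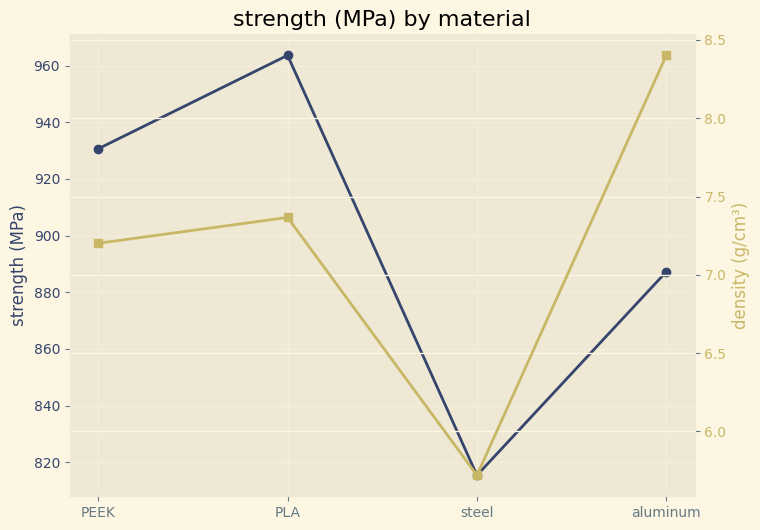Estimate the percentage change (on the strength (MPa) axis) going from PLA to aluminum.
PLA ≈ 960, aluminum ≈ 880; (880 − 960) / 960 ≈ -8.3%.

≈ -8.3%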